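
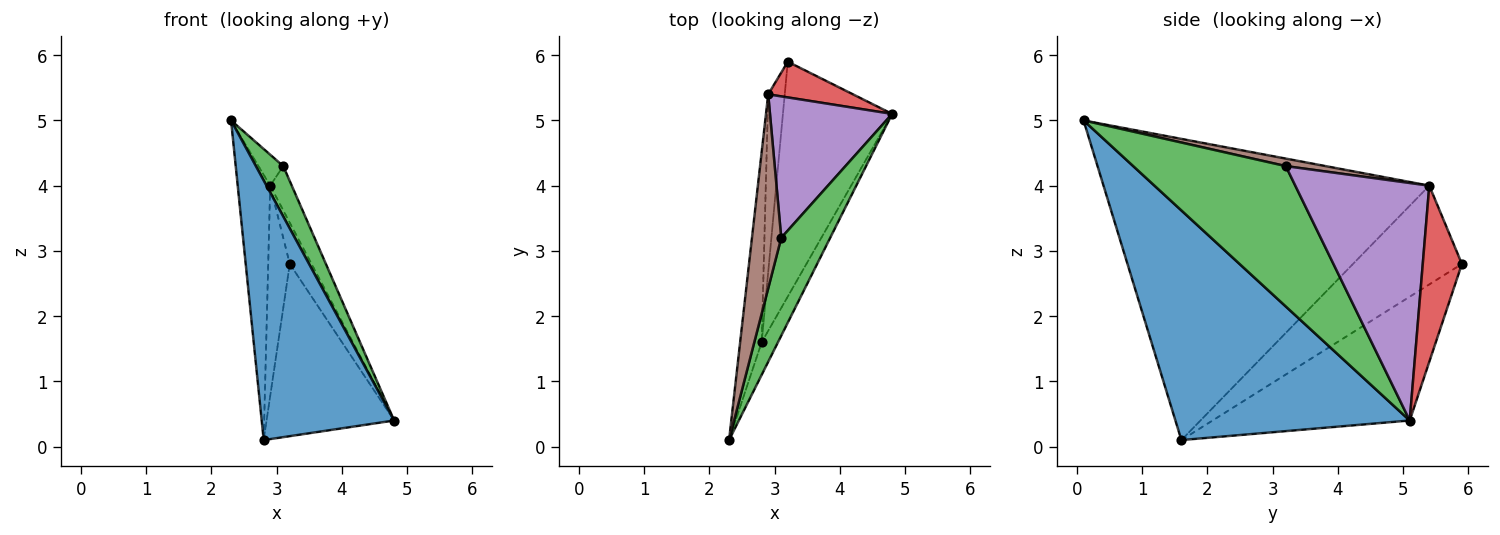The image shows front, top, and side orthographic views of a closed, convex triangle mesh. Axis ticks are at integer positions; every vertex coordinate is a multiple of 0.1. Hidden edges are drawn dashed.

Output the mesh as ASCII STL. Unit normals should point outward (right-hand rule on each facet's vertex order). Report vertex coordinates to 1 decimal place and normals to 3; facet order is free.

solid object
 facet normal 0.869 -0.491 -0.062
  outer loop
   vertex 2.8 1.6 0.1
   vertex 4.8 5.1 0.4
   vertex 2.3 0.1 5.0
  endloop
 endfacet
 facet normal -0.675 0.437 -0.595
  outer loop
   vertex 2.8 1.6 0.1
   vertex 3.2 5.9 2.8
   vertex 4.8 5.1 0.4
  endloop
 endfacet
 facet normal 0.931 -0.167 0.324
  outer loop
   vertex 3.1 3.2 4.3
   vertex 2.3 0.1 5.0
   vertex 4.8 5.1 0.4
  endloop
 endfacet
 facet normal 0.806 0.448 0.388
  outer loop
   vertex 2.9 5.4 4.0
   vertex 4.8 5.1 0.4
   vertex 3.2 5.9 2.8
  endloop
 endfacet
 facet normal 0.880 0.142 0.453
  outer loop
   vertex 2.9 5.4 4.0
   vertex 3.1 3.2 4.3
   vertex 4.8 5.1 0.4
  endloop
 endfacet
 facet normal 0.245 0.153 0.957
  outer loop
   vertex 2.9 5.4 4.0
   vertex 2.3 0.1 5.0
   vertex 3.1 3.2 4.3
  endloop
 endfacet
 facet normal -0.993 0.099 -0.071
  outer loop
   vertex 2.9 5.4 4.0
   vertex 2.8 1.6 0.1
   vertex 2.3 0.1 5.0
  endloop
 endfacet
 facet normal -0.968 0.192 -0.162
  outer loop
   vertex 2.9 5.4 4.0
   vertex 3.2 5.9 2.8
   vertex 2.8 1.6 0.1
  endloop
 endfacet
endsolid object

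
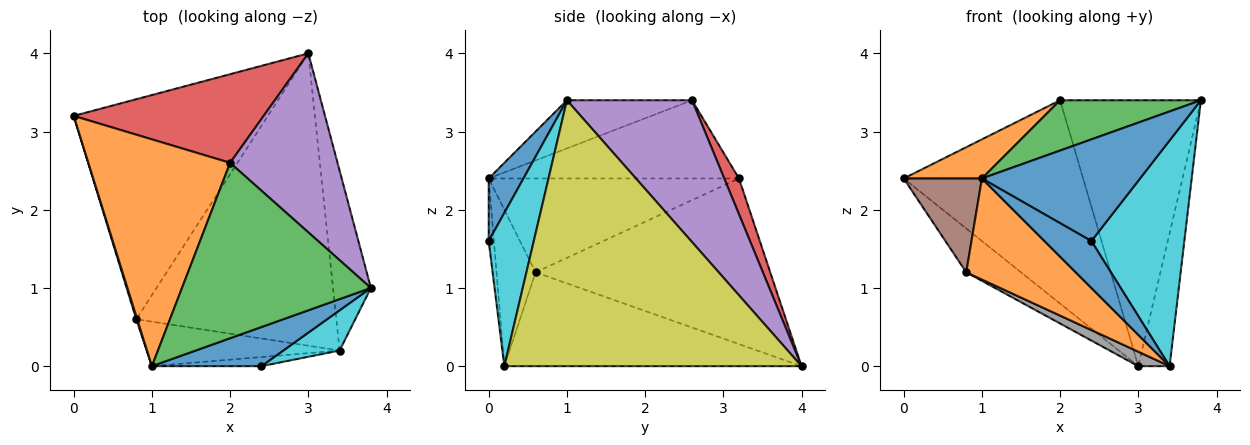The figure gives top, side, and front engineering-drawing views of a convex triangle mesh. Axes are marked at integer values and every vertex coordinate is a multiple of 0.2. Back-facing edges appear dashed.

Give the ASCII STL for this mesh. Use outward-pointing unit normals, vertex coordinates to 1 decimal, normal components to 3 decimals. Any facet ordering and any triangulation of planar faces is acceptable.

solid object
 facet normal 0.201 -0.914 0.352
  outer loop
   vertex 2.4 0.0 1.6
   vertex 3.8 1.0 3.4
   vertex 1.0 0.0 2.4
  endloop
 endfacet
 facet normal -0.478 -0.149 0.866
  outer loop
   vertex 2.0 2.6 3.4
   vertex 0.0 3.2 2.4
   vertex 1.0 0.0 2.4
  endloop
 endfacet
 facet normal -0.238 -0.268 0.934
  outer loop
   vertex 2.0 2.6 3.4
   vertex 1.0 0.0 2.4
   vertex 3.8 1.0 3.4
  endloop
 endfacet
 facet normal 0.075 0.914 0.398
  outer loop
   vertex 2.0 2.6 3.4
   vertex 3.0 4.0 0.0
   vertex 0.0 3.2 2.4
  endloop
 endfacet
 facet normal 0.593 0.668 0.449
  outer loop
   vertex 2.0 2.6 3.4
   vertex 3.8 1.0 3.4
   vertex 3.0 4.0 0.0
  endloop
 endfacet
 facet normal -0.954 -0.298 0.010
  outer loop
   vertex 0.8 0.6 1.2
   vertex 1.0 0.0 2.4
   vertex 0.0 3.2 2.4
  endloop
 endfacet
 facet normal -0.642 0.150 -0.752
  outer loop
   vertex 0.8 0.6 1.2
   vertex 0.0 3.2 2.4
   vertex 3.0 4.0 0.0
  endloop
 endfacet
 facet normal -0.424 -0.045 -0.904
  outer loop
   vertex 3.4 0.2 0.0
   vertex 0.8 0.6 1.2
   vertex 3.0 4.0 0.0
  endloop
 endfacet
 facet normal 0.985 0.104 -0.140
  outer loop
   vertex 3.4 0.2 0.0
   vertex 3.0 4.0 0.0
   vertex 3.8 1.0 3.4
  endloop
 endfacet
 facet normal 0.431 -0.888 0.158
  outer loop
   vertex 3.4 0.2 0.0
   vertex 3.8 1.0 3.4
   vertex 2.4 0.0 1.6
  endloop
 endfacet
 facet normal -0.108 -0.976 -0.190
  outer loop
   vertex 3.4 0.2 0.0
   vertex 2.4 0.0 1.6
   vertex 1.0 0.0 2.4
  endloop
 endfacet
 facet normal -0.311 -0.870 -0.383
  outer loop
   vertex 3.4 0.2 0.0
   vertex 1.0 0.0 2.4
   vertex 0.8 0.6 1.2
  endloop
 endfacet
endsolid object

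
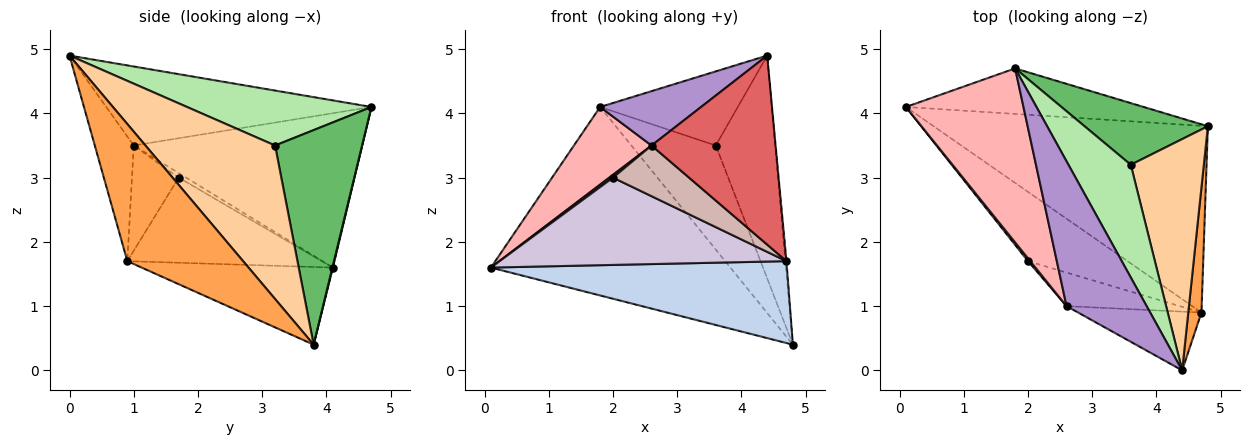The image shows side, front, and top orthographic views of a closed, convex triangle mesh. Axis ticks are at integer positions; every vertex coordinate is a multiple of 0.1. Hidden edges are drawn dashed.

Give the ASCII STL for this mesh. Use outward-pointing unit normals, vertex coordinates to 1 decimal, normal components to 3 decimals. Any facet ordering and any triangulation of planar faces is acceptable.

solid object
 facet normal 0.002 0.972 -0.235
  outer loop
   vertex 1.8 4.7 4.1
   vertex 4.8 3.8 0.4
   vertex 0.1 4.1 1.6
  endloop
 endfacet
 facet normal -0.251 -0.389 -0.886
  outer loop
   vertex 4.7 0.9 1.7
   vertex 0.1 4.1 1.6
   vertex 4.8 3.8 0.4
  endloop
 endfacet
 facet normal 0.995 0.009 0.096
  outer loop
   vertex 4.7 0.9 1.7
   vertex 4.8 3.8 0.4
   vertex 4.4 0.0 4.9
  endloop
 endfacet
 facet normal 0.834 0.382 0.397
  outer loop
   vertex 3.6 3.2 3.5
   vertex 4.4 0.0 4.9
   vertex 4.8 3.8 0.4
  endloop
 endfacet
 facet normal 0.664 0.644 0.381
  outer loop
   vertex 3.6 3.2 3.5
   vertex 4.8 3.8 0.4
   vertex 1.8 4.7 4.1
  endloop
 endfacet
 facet normal 0.593 0.443 0.673
  outer loop
   vertex 3.6 3.2 3.5
   vertex 1.8 4.7 4.1
   vertex 4.4 0.0 4.9
  endloop
 endfacet
 facet normal -0.287 -0.915 -0.284
  outer loop
   vertex 2.6 1.0 3.5
   vertex 4.7 0.9 1.7
   vertex 4.4 0.0 4.9
  endloop
 endfacet
 facet normal -0.768 -0.261 0.585
  outer loop
   vertex 2.6 1.0 3.5
   vertex 1.8 4.7 4.1
   vertex 0.1 4.1 1.6
  endloop
 endfacet
 facet normal -0.678 -0.258 0.688
  outer loop
   vertex 2.6 1.0 3.5
   vertex 4.4 0.0 4.9
   vertex 1.8 4.7 4.1
  endloop
 endfacet
 facet normal -0.469 -0.692 -0.549
  outer loop
   vertex 2.0 1.7 3.0
   vertex 0.1 4.1 1.6
   vertex 4.7 0.9 1.7
  endloop
 endfacet
 facet normal -0.816 -0.408 0.408
  outer loop
   vertex 2.0 1.7 3.0
   vertex 2.6 1.0 3.5
   vertex 0.1 4.1 1.6
  endloop
 endfacet
 facet normal -0.456 -0.742 -0.491
  outer loop
   vertex 2.0 1.7 3.0
   vertex 4.7 0.9 1.7
   vertex 2.6 1.0 3.5
  endloop
 endfacet
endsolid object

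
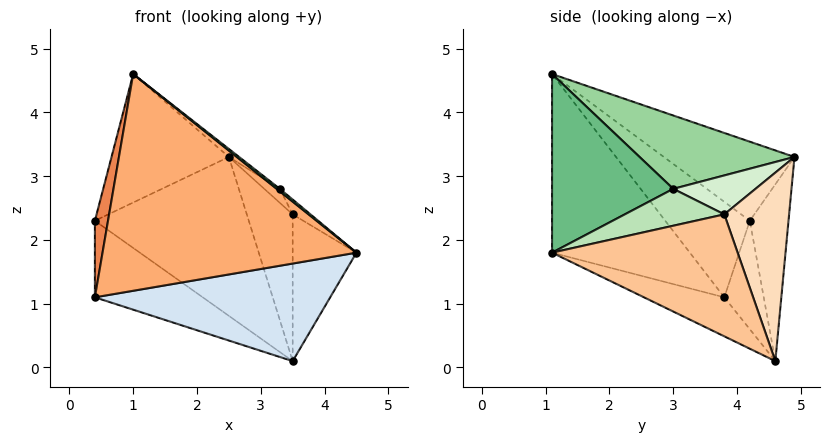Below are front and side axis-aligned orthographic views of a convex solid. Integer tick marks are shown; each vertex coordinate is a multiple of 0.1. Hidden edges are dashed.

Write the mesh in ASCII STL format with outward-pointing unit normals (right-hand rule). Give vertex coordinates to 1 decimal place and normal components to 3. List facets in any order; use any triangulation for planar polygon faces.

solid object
 facet normal -0.240 0.957 -0.165
  outer loop
   vertex 2.5 4.9 3.3
   vertex 3.5 4.6 0.1
   vertex 0.4 4.2 2.3
  endloop
 endfacet
 facet normal -0.502 0.451 0.738
  outer loop
   vertex 1.0 1.1 4.6
   vertex 2.5 4.9 3.3
   vertex 0.4 4.2 2.3
  endloop
 endfacet
 facet normal -0.328 0.896 -0.299
  outer loop
   vertex 0.4 3.8 1.1
   vertex 0.4 4.2 2.3
   vertex 3.5 4.6 0.1
  endloop
 endfacet
 facet normal -0.160 -0.468 -0.869
  outer loop
   vertex 0.4 3.8 1.1
   vertex 3.5 4.6 0.1
   vertex 4.5 1.1 1.8
  endloop
 endfacet
 facet normal -0.987 -0.153 0.051
  outer loop
   vertex 0.4 3.8 1.1
   vertex 1.0 1.1 4.6
   vertex 0.4 4.2 2.3
  endloop
 endfacet
 facet normal -0.410 -0.755 -0.512
  outer loop
   vertex 0.4 3.8 1.1
   vertex 4.5 1.1 1.8
   vertex 1.0 1.1 4.6
  endloop
 endfacet
 facet normal 0.940 0.323 0.112
  outer loop
   vertex 3.5 3.8 2.4
   vertex 4.5 1.1 1.8
   vertex 3.5 4.6 0.1
  endloop
 endfacet
 facet normal 0.800 0.566 0.197
  outer loop
   vertex 3.5 3.8 2.4
   vertex 3.5 4.6 0.1
   vertex 2.5 4.9 3.3
  endloop
 endfacet
 facet normal 0.625 -0.016 0.781
  outer loop
   vertex 3.3 3.0 2.8
   vertex 1.0 1.1 4.6
   vertex 4.5 1.1 1.8
  endloop
 endfacet
 facet normal 0.595 0.040 0.802
  outer loop
   vertex 3.3 3.0 2.8
   vertex 2.5 4.9 3.3
   vertex 1.0 1.1 4.6
  endloop
 endfacet
 facet normal 0.752 0.135 0.646
  outer loop
   vertex 3.3 3.0 2.8
   vertex 4.5 1.1 1.8
   vertex 3.5 3.8 2.4
  endloop
 endfacet
 facet normal 0.743 0.141 0.654
  outer loop
   vertex 3.3 3.0 2.8
   vertex 3.5 3.8 2.4
   vertex 2.5 4.9 3.3
  endloop
 endfacet
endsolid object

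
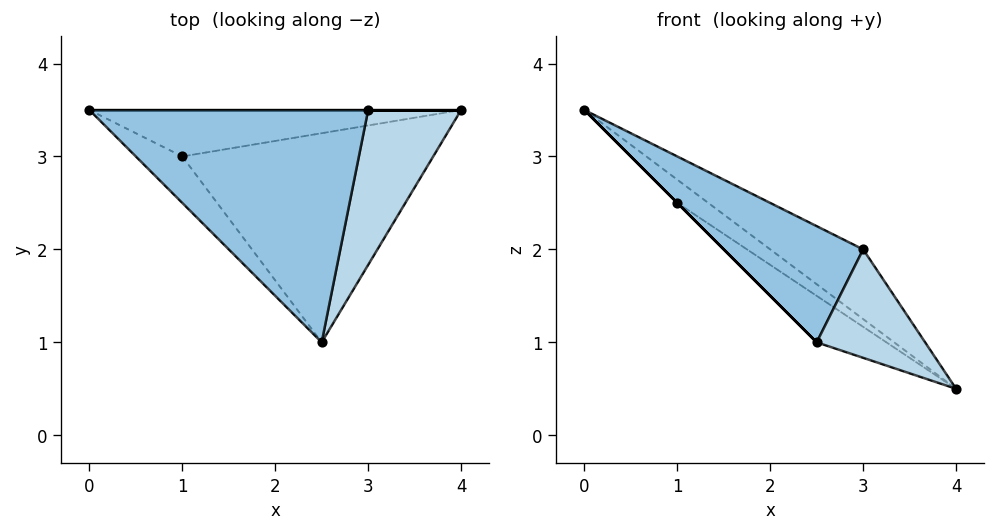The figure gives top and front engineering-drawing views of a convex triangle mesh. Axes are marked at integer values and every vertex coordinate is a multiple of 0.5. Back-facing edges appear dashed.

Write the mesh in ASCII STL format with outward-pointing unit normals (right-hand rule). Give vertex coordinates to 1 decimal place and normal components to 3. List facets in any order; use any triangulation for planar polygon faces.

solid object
 facet normal 0.000 1.000 0.000
  outer loop
   vertex 3.0 3.5 2.0
   vertex 4.0 3.5 0.5
   vertex 0.0 3.5 3.5
  endloop
 endfacet
 facet normal 0.408 -0.408 0.816
  outer loop
   vertex 3.0 3.5 2.0
   vertex 0.0 3.5 3.5
   vertex 2.5 1.0 1.0
  endloop
 endfacet
 facet normal 0.776 -0.362 0.517
  outer loop
   vertex 3.0 3.5 2.0
   vertex 2.5 1.0 1.0
   vertex 4.0 3.5 0.5
  endloop
 endfacet
 facet normal -0.557 0.371 -0.743
  outer loop
   vertex 1.0 3.0 2.5
   vertex 0.0 3.5 3.5
   vertex 4.0 3.5 0.5
  endloop
 endfacet
 facet normal -0.707 0.000 -0.707
  outer loop
   vertex 1.0 3.0 2.5
   vertex 2.5 1.0 1.0
   vertex 0.0 3.5 3.5
  endloop
 endfacet
 facet normal -0.566 0.179 -0.805
  outer loop
   vertex 1.0 3.0 2.5
   vertex 4.0 3.5 0.5
   vertex 2.5 1.0 1.0
  endloop
 endfacet
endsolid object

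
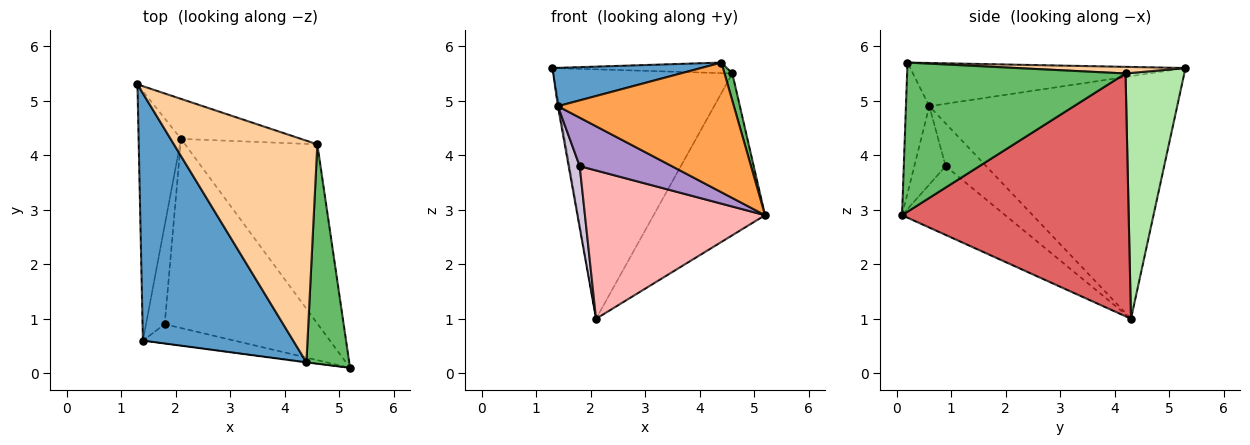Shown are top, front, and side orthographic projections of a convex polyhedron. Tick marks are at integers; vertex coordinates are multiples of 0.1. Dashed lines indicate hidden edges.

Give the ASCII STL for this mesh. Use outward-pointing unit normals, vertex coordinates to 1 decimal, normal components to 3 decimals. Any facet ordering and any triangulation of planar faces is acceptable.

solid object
 facet normal -0.273 -0.147 0.951
  outer loop
   vertex 1.4 0.6 4.9
   vertex 4.4 0.2 5.7
   vertex 1.3 5.3 5.6
  endloop
 endfacet
 facet normal -0.985 0.005 -0.172
  outer loop
   vertex 1.4 0.6 4.9
   vertex 1.3 5.3 5.6
   vertex 2.1 4.3 1.0
  endloop
 endfacet
 facet normal -0.132 -0.991 -0.002
  outer loop
   vertex 1.4 0.6 4.9
   vertex 5.2 0.1 2.9
   vertex 4.4 0.2 5.7
  endloop
 endfacet
 facet normal 0.046 0.048 0.998
  outer loop
   vertex 4.6 4.2 5.5
   vertex 1.3 5.3 5.6
   vertex 4.4 0.2 5.7
  endloop
 endfacet
 facet normal 0.961 -0.034 0.276
  outer loop
   vertex 4.6 4.2 5.5
   vertex 4.4 0.2 5.7
   vertex 5.2 0.1 2.9
  endloop
 endfacet
 facet normal 0.309 0.939 -0.151
  outer loop
   vertex 4.6 4.2 5.5
   vertex 2.1 4.3 1.0
   vertex 1.3 5.3 5.6
  endloop
 endfacet
 facet normal 0.806 0.396 -0.439
  outer loop
   vertex 4.6 4.2 5.5
   vertex 5.2 0.1 2.9
   vertex 2.1 4.3 1.0
  endloop
 endfacet
 facet normal -0.333 -0.582 -0.742
  outer loop
   vertex 1.8 0.9 3.8
   vertex 2.1 4.3 1.0
   vertex 5.2 0.1 2.9
  endloop
 endfacet
 facet normal -0.302 -0.886 -0.351
  outer loop
   vertex 1.8 0.9 3.8
   vertex 5.2 0.1 2.9
   vertex 1.4 0.6 4.9
  endloop
 endfacet
 facet normal -0.889 -0.242 -0.389
  outer loop
   vertex 1.8 0.9 3.8
   vertex 1.4 0.6 4.9
   vertex 2.1 4.3 1.0
  endloop
 endfacet
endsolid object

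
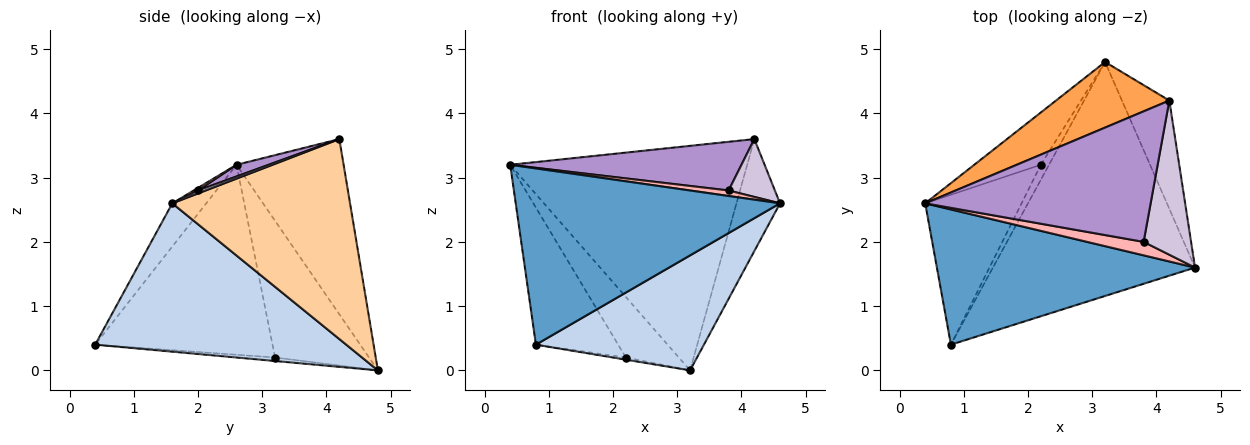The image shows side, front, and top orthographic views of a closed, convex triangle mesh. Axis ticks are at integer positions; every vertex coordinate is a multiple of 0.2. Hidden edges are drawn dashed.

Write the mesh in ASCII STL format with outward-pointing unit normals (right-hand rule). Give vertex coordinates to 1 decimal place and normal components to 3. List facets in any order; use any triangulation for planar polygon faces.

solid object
 facet normal -0.101 -0.789 0.606
  outer loop
   vertex 0.8 0.4 0.4
   vertex 4.6 1.6 2.6
   vertex 0.4 2.6 3.2
  endloop
 endfacet
 facet normal 0.550 -0.368 -0.749
  outer loop
   vertex 0.8 0.4 0.4
   vertex 3.2 4.8 0.0
   vertex 4.6 1.6 2.6
  endloop
 endfacet
 facet normal -0.398 0.881 0.257
  outer loop
   vertex 4.2 4.2 3.6
   vertex 3.2 4.8 0.0
   vertex 0.4 2.6 3.2
  endloop
 endfacet
 facet normal 0.947 0.232 -0.224
  outer loop
   vertex 4.2 4.2 3.6
   vertex 4.6 1.6 2.6
   vertex 3.2 4.8 0.0
  endloop
 endfacet
 facet normal -0.802 0.452 -0.391
  outer loop
   vertex 2.2 3.2 0.2
   vertex 0.4 2.6 3.2
   vertex 3.2 4.8 0.0
  endloop
 endfacet
 facet normal -0.824 0.382 -0.418
  outer loop
   vertex 2.2 3.2 0.2
   vertex 0.8 0.4 0.4
   vertex 0.4 2.6 3.2
  endloop
 endfacet
 facet normal -0.391 0.130 -0.911
  outer loop
   vertex 2.2 3.2 0.2
   vertex 3.2 4.8 0.0
   vertex 0.8 0.4 0.4
  endloop
 endfacet
 facet normal 0.042 -0.378 0.925
  outer loop
   vertex 3.8 2.0 2.8
   vertex 0.4 2.6 3.2
   vertex 4.6 1.6 2.6
  endloop
 endfacet
 facet normal 0.048 -0.349 0.936
  outer loop
   vertex 3.8 2.0 2.8
   vertex 4.2 4.2 3.6
   vertex 0.4 2.6 3.2
  endloop
 endfacet
 facet normal 0.058 -0.351 0.935
  outer loop
   vertex 3.8 2.0 2.8
   vertex 4.6 1.6 2.6
   vertex 4.2 4.2 3.6
  endloop
 endfacet
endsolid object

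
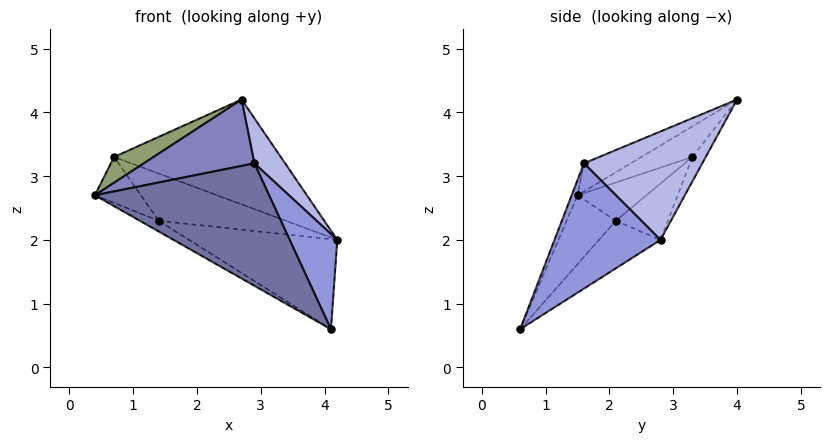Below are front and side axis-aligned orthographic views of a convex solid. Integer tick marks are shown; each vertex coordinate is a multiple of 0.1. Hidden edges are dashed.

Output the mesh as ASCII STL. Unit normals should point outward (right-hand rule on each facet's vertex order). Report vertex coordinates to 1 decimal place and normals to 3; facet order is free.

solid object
 facet normal -0.032 -0.938 0.346
  outer loop
   vertex 2.9 1.6 3.2
   vertex 0.4 1.5 2.7
   vertex 4.1 0.6 0.6
  endloop
 endfacet
 facet normal -0.165 -0.391 0.905
  outer loop
   vertex 2.9 1.6 3.2
   vertex 2.7 4.0 4.2
   vertex 0.4 1.5 2.7
  endloop
 endfacet
 facet normal 0.790 -0.355 0.501
  outer loop
   vertex 2.9 1.6 3.2
   vertex 4.1 0.6 0.6
   vertex 4.2 2.8 2.0
  endloop
 endfacet
 facet normal 0.757 -0.197 0.623
  outer loop
   vertex 2.9 1.6 3.2
   vertex 4.2 2.8 2.0
   vertex 2.7 4.0 4.2
  endloop
 endfacet
 facet normal -0.323 -0.250 0.913
  outer loop
   vertex 0.7 3.3 3.3
   vertex 0.4 1.5 2.7
   vertex 2.7 4.0 4.2
  endloop
 endfacet
 facet normal -0.068 0.855 -0.513
  outer loop
   vertex 0.7 3.3 3.3
   vertex 2.7 4.0 4.2
   vertex 4.2 2.8 2.0
  endloop
 endfacet
 facet normal -0.220 0.531 -0.818
  outer loop
   vertex 1.4 2.1 2.3
   vertex 4.2 2.8 2.0
   vertex 4.1 0.6 0.6
  endloop
 endfacet
 facet normal -0.223 0.544 -0.809
  outer loop
   vertex 1.4 2.1 2.3
   vertex 0.7 3.3 3.3
   vertex 4.2 2.8 2.0
  endloop
 endfacet
 facet normal -0.454 0.174 -0.874
  outer loop
   vertex 1.4 2.1 2.3
   vertex 4.1 0.6 0.6
   vertex 0.4 1.5 2.7
  endloop
 endfacet
 facet normal -0.520 0.347 -0.780
  outer loop
   vertex 1.4 2.1 2.3
   vertex 0.4 1.5 2.7
   vertex 0.7 3.3 3.3
  endloop
 endfacet
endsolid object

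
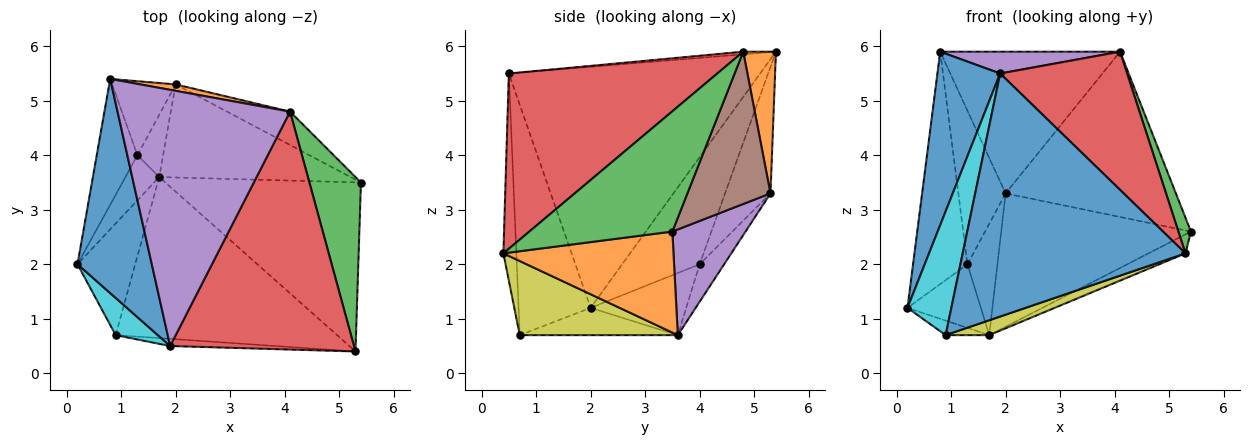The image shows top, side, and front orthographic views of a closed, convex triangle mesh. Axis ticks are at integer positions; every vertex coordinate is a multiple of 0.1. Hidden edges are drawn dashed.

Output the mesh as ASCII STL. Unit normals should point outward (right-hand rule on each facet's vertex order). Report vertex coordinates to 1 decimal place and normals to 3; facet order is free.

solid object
 facet normal -0.930 -0.232 0.287
  outer loop
   vertex 1.9 0.5 5.5
   vertex 0.8 5.4 5.9
   vertex 0.2 2.0 1.2
  endloop
 endfacet
 facet normal 0.457 0.099 -0.884
  outer loop
   vertex 1.7 3.6 0.7
   vertex 5.4 3.5 2.6
   vertex 5.3 0.4 2.2
  endloop
 endfacet
 facet normal 0.916 -0.080 0.393
  outer loop
   vertex 4.1 4.8 5.9
   vertex 5.3 0.4 2.2
   vertex 5.4 3.5 2.6
  endloop
 endfacet
 facet normal 0.636 -0.388 0.667
  outer loop
   vertex 4.1 4.8 5.9
   vertex 1.9 0.5 5.5
   vertex 5.3 0.4 2.2
  endloop
 endfacet
 facet normal -0.015 -0.085 0.996
  outer loop
   vertex 4.1 4.8 5.9
   vertex 0.8 5.4 5.9
   vertex 1.9 0.5 5.5
  endloop
 endfacet
 facet normal -0.781 0.549 -0.297
  outer loop
   vertex 1.3 4.0 2.0
   vertex 0.2 2.0 1.2
   vertex 0.8 5.4 5.9
  endloop
 endfacet
 facet normal -0.728 0.559 -0.396
  outer loop
   vertex 1.3 4.0 2.0
   vertex 1.7 3.6 0.7
   vertex 0.2 2.0 1.2
  endloop
 endfacet
 facet normal -0.424 0.117 -0.898
  outer loop
   vertex 0.9 0.7 0.7
   vertex 0.2 2.0 1.2
   vertex 1.7 3.6 0.7
  endloop
 endfacet
 facet normal 0.316 -0.087 -0.945
  outer loop
   vertex 0.9 0.7 0.7
   vertex 1.7 3.6 0.7
   vertex 5.3 0.4 2.2
  endloop
 endfacet
 facet normal -0.844 -0.514 0.154
  outer loop
   vertex 0.9 0.7 0.7
   vertex 1.9 0.5 5.5
   vertex 0.2 2.0 1.2
  endloop
 endfacet
 facet normal -0.058 -0.998 -0.029
  outer loop
   vertex 0.9 0.7 0.7
   vertex 5.3 0.4 2.2
   vertex 1.9 0.5 5.5
  endloop
 endfacet
 facet normal 0.179 0.983 0.045
  outer loop
   vertex 2.0 5.3 3.3
   vertex 0.8 5.4 5.9
   vertex 4.1 4.8 5.9
  endloop
 endfacet
 facet normal -0.655 0.681 -0.328
  outer loop
   vertex 2.0 5.3 3.3
   vertex 1.3 4.0 2.0
   vertex 0.8 5.4 5.9
  endloop
 endfacet
 facet normal -0.581 0.710 -0.397
  outer loop
   vertex 2.0 5.3 3.3
   vertex 1.7 3.6 0.7
   vertex 1.3 4.0 2.0
  endloop
 endfacet
 facet normal 0.301 0.782 -0.546
  outer loop
   vertex 2.0 5.3 3.3
   vertex 5.4 3.5 2.6
   vertex 1.7 3.6 0.7
  endloop
 endfacet
 facet normal 0.431 0.884 -0.178
  outer loop
   vertex 2.0 5.3 3.3
   vertex 4.1 4.8 5.9
   vertex 5.4 3.5 2.6
  endloop
 endfacet
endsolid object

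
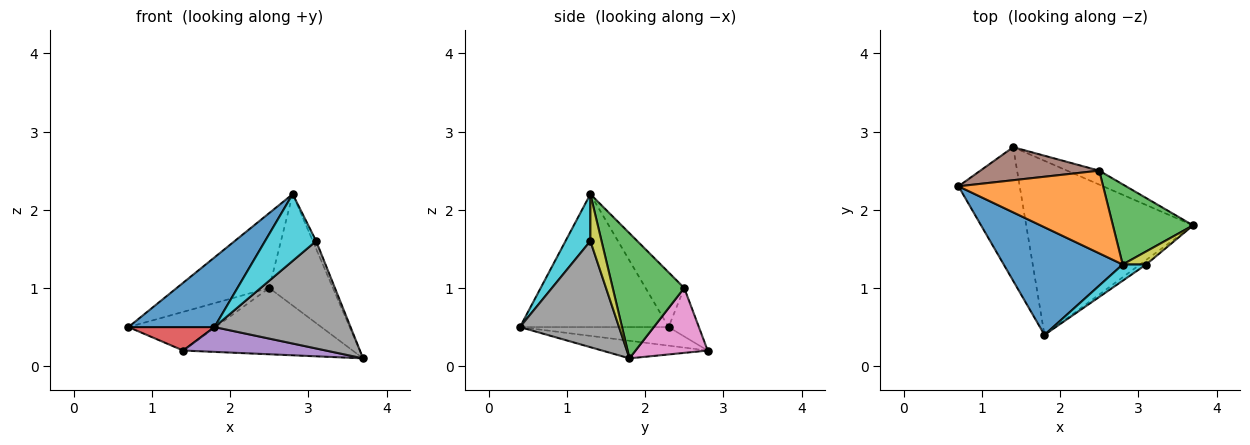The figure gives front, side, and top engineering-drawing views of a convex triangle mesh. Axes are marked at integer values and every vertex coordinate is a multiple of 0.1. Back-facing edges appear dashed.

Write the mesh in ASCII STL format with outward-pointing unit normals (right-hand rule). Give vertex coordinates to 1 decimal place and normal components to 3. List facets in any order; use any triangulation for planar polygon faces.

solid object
 facet normal -0.684 -0.396 0.612
  outer loop
   vertex 2.8 1.3 2.2
   vertex 0.7 2.3 0.5
   vertex 1.8 0.4 0.5
  endloop
 endfacet
 facet normal -0.270 0.646 0.714
  outer loop
   vertex 2.5 2.5 1.0
   vertex 0.7 2.3 0.5
   vertex 2.8 1.3 2.2
  endloop
 endfacet
 facet normal 0.674 0.600 0.432
  outer loop
   vertex 2.5 2.5 1.0
   vertex 2.8 1.3 2.2
   vertex 3.7 1.8 0.1
  endloop
 endfacet
 facet normal -0.286 -0.166 -0.944
  outer loop
   vertex 1.4 2.8 0.2
   vertex 1.8 0.4 0.5
   vertex 0.7 2.3 0.5
  endloop
 endfacet
 facet normal -0.104 -0.140 -0.985
  outer loop
   vertex 1.4 2.8 0.2
   vertex 3.7 1.8 0.1
   vertex 1.8 0.4 0.5
  endloop
 endfacet
 facet normal -0.256 0.735 0.628
  outer loop
   vertex 1.4 2.8 0.2
   vertex 0.7 2.3 0.5
   vertex 2.5 2.5 1.0
  endloop
 endfacet
 facet normal 0.385 0.903 -0.190
  outer loop
   vertex 1.4 2.8 0.2
   vertex 2.5 2.5 1.0
   vertex 3.7 1.8 0.1
  endloop
 endfacet
 facet normal 0.588 -0.808 -0.034
  outer loop
   vertex 3.1 1.3 1.6
   vertex 1.8 0.4 0.5
   vertex 3.7 1.8 0.1
  endloop
 endfacet
 facet normal 0.864 0.259 0.432
  outer loop
   vertex 3.1 1.3 1.6
   vertex 3.7 1.8 0.1
   vertex 2.8 1.3 2.2
  endloop
 endfacet
 facet normal 0.427 -0.878 0.214
  outer loop
   vertex 3.1 1.3 1.6
   vertex 2.8 1.3 2.2
   vertex 1.8 0.4 0.5
  endloop
 endfacet
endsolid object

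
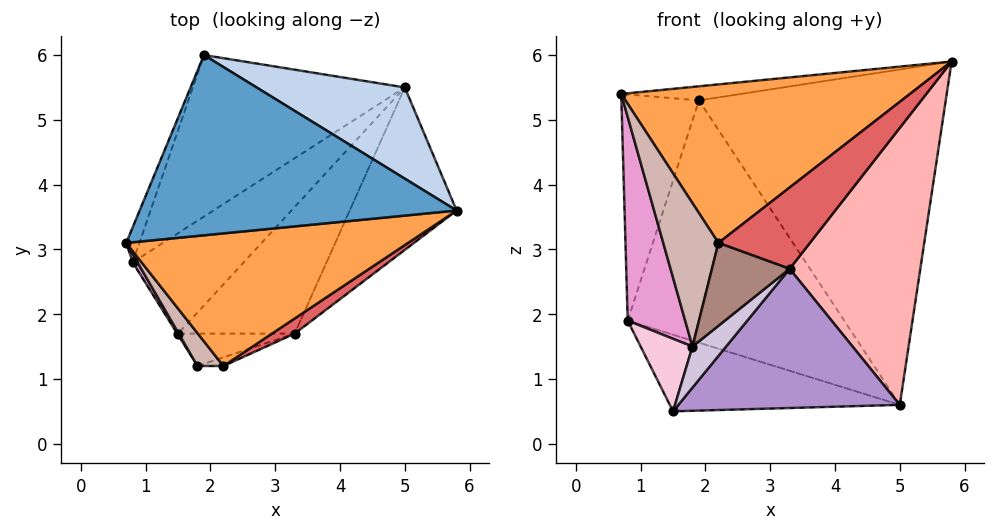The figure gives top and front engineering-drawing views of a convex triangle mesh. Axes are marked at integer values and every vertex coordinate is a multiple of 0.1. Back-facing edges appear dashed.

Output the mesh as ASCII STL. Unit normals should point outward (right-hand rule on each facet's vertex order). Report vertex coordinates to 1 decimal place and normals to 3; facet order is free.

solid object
 facet normal -0.105 0.078 0.991
  outer loop
   vertex 1.9 6.0 5.3
   vertex 0.7 3.1 5.4
   vertex 5.8 3.6 5.9
  endloop
 endfacet
 facet normal 0.484 0.844 0.230
  outer loop
   vertex 5.0 5.5 0.6
   vertex 1.9 6.0 5.3
   vertex 5.8 3.6 5.9
  endloop
 endfacet
 facet normal 0.012 -0.767 0.642
  outer loop
   vertex 2.2 1.2 3.1
   vertex 5.8 3.6 5.9
   vertex 0.7 3.1 5.4
  endloop
 endfacet
 facet normal -0.923 0.380 -0.059
  outer loop
   vertex 0.8 2.8 1.9
   vertex 0.7 3.1 5.4
   vertex 1.9 6.0 5.3
  endloop
 endfacet
 facet normal -0.577 0.680 -0.453
  outer loop
   vertex 0.8 2.8 1.9
   vertex 1.9 6.0 5.3
   vertex 5.0 5.5 0.6
  endloop
 endfacet
 facet normal -0.537 0.512 -0.671
  outer loop
   vertex 0.8 2.8 1.9
   vertex 5.0 5.5 0.6
   vertex 1.5 1.7 0.5
  endloop
 endfacet
 facet normal 0.457 -0.875 0.163
  outer loop
   vertex 3.3 1.7 2.7
   vertex 5.8 3.6 5.9
   vertex 2.2 1.2 3.1
  endloop
 endfacet
 facet normal 0.793 -0.525 -0.308
  outer loop
   vertex 3.3 1.7 2.7
   vertex 5.0 5.5 0.6
   vertex 5.8 3.6 5.9
  endloop
 endfacet
 facet normal 0.635 -0.571 -0.520
  outer loop
   vertex 3.3 1.7 2.7
   vertex 1.5 1.7 0.5
   vertex 5.0 5.5 0.6
  endloop
 endfacet
 facet normal 0.604 -0.626 -0.494
  outer loop
   vertex 1.8 1.2 1.5
   vertex 1.5 1.7 0.5
   vertex 3.3 1.7 2.7
  endloop
 endfacet
 facet normal 0.383 -0.919 -0.096
  outer loop
   vertex 1.8 1.2 1.5
   vertex 3.3 1.7 2.7
   vertex 2.2 1.2 3.1
  endloop
 endfacet
 facet normal -0.666 -0.727 0.166
  outer loop
   vertex 1.8 1.2 1.5
   vertex 2.2 1.2 3.1
   vertex 0.7 3.1 5.4
  endloop
 endfacet
 facet normal -0.845 -0.534 0.022
  outer loop
   vertex 1.8 1.2 1.5
   vertex 0.7 3.1 5.4
   vertex 0.8 2.8 1.9
  endloop
 endfacet
 facet normal -0.849 -0.528 -0.009
  outer loop
   vertex 1.8 1.2 1.5
   vertex 0.8 2.8 1.9
   vertex 1.5 1.7 0.5
  endloop
 endfacet
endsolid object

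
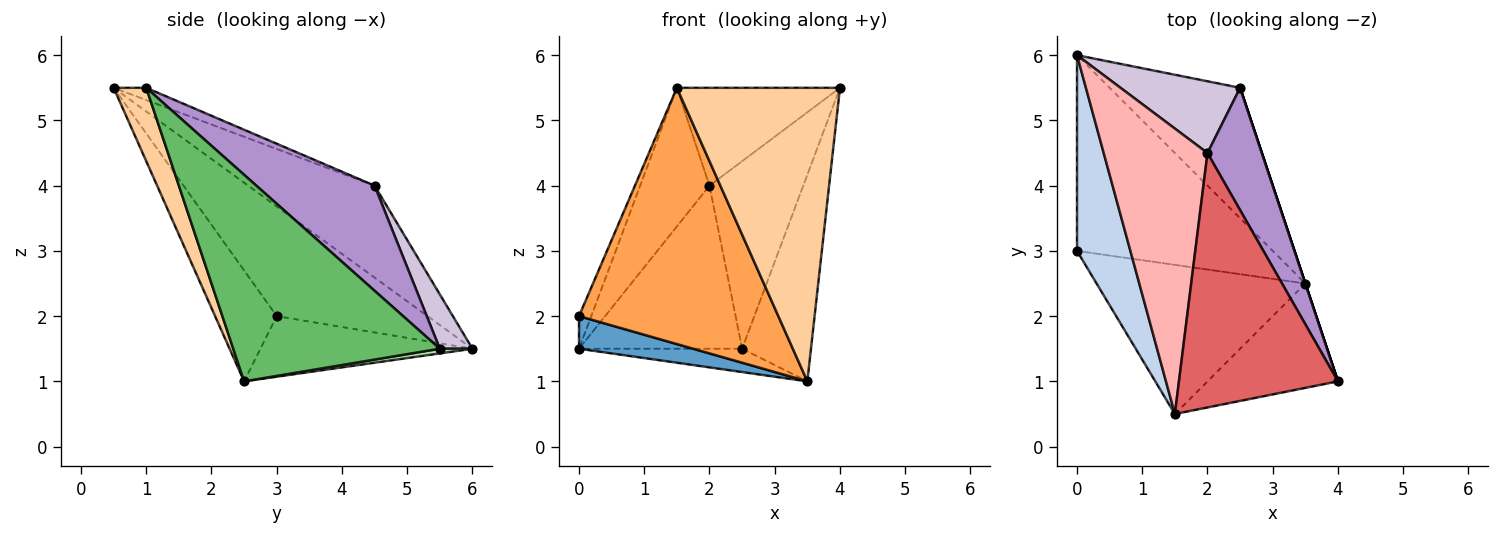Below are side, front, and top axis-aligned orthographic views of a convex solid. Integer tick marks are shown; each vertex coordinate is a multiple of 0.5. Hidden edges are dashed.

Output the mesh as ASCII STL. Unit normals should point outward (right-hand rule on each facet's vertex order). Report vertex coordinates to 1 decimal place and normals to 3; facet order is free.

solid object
 facet normal -0.292 -0.157 -0.943
  outer loop
   vertex 3.5 2.5 1.0
   vertex 0.0 3.0 2.0
   vertex 0.0 6.0 1.5
  endloop
 endfacet
 facet normal -0.897 0.073 0.436
  outer loop
   vertex 1.5 0.5 5.5
   vertex 0.0 6.0 1.5
   vertex 0.0 3.0 2.0
  endloop
 endfacet
 facet normal -0.258 -0.835 -0.486
  outer loop
   vertex 1.5 0.5 5.5
   vertex 0.0 3.0 2.0
   vertex 3.5 2.5 1.0
  endloop
 endfacet
 facet normal 0.185 -0.926 -0.329
  outer loop
   vertex 1.5 0.5 5.5
   vertex 3.5 2.5 1.0
   vertex 4.0 1.0 5.5
  endloop
 endfacet
 facet normal 0.949 0.316 0.000
  outer loop
   vertex 2.5 5.5 1.5
   vertex 4.0 1.0 5.5
   vertex 3.5 2.5 1.0
  endloop
 endfacet
 facet normal 0.035 0.176 -0.984
  outer loop
   vertex 2.5 5.5 1.5
   vertex 3.5 2.5 1.0
   vertex 0.0 6.0 1.5
  endloop
 endfacet
 facet normal -0.072 0.358 0.931
  outer loop
   vertex 2.0 4.5 4.0
   vertex 1.5 0.5 5.5
   vertex 4.0 1.0 5.5
  endloop
 endfacet
 facet normal -0.623 0.342 0.704
  outer loop
   vertex 2.0 4.5 4.0
   vertex 0.0 6.0 1.5
   vertex 1.5 0.5 5.5
  endloop
 endfacet
 facet normal 0.726 0.576 0.376
  outer loop
   vertex 2.0 4.5 4.0
   vertex 4.0 1.0 5.5
   vertex 2.5 5.5 1.5
  endloop
 endfacet
 facet normal 0.180 0.900 0.396
  outer loop
   vertex 2.0 4.5 4.0
   vertex 2.5 5.5 1.5
   vertex 0.0 6.0 1.5
  endloop
 endfacet
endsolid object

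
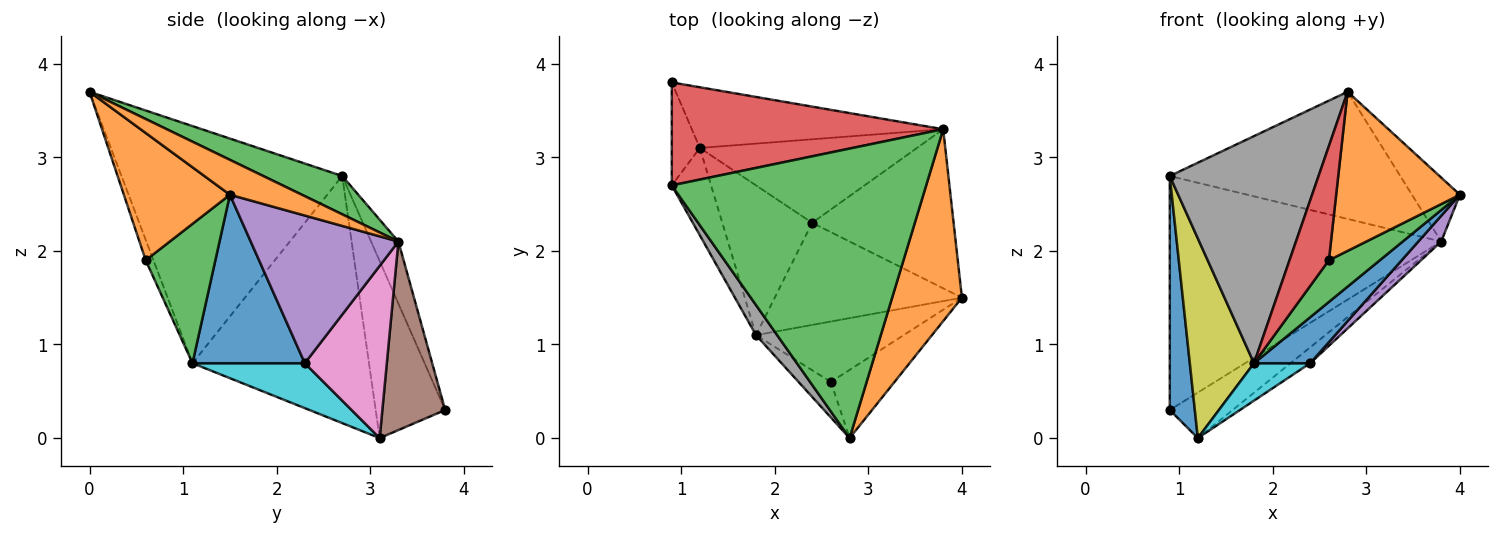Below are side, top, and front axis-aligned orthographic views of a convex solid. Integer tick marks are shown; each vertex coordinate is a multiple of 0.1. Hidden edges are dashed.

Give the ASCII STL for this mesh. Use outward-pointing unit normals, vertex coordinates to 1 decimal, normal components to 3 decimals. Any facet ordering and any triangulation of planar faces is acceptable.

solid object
 facet normal -0.930 -0.335 -0.148
  outer loop
   vertex 0.9 2.7 2.8
   vertex 0.9 3.8 0.3
   vertex 1.2 3.1 0.0
  endloop
 endfacet
 facet normal 0.429 0.286 0.857
  outer loop
   vertex 3.8 3.3 2.1
   vertex 2.8 0.0 3.7
   vertex 4.0 1.5 2.6
  endloop
 endfacet
 facet normal 0.137 0.398 0.907
  outer loop
   vertex 3.8 3.3 2.1
   vertex 0.9 2.7 2.8
   vertex 2.8 0.0 3.7
  endloop
 endfacet
 facet normal -0.092 0.911 0.401
  outer loop
   vertex 3.8 3.3 2.1
   vertex 0.9 3.8 0.3
   vertex 0.9 2.7 2.8
  endloop
 endfacet
 facet normal 0.718 -0.111 -0.687
  outer loop
   vertex 3.8 3.3 2.1
   vertex 4.0 1.5 2.6
   vertex 2.4 2.3 0.8
  endloop
 endfacet
 facet normal 0.514 0.514 -0.686
  outer loop
   vertex 3.8 3.3 2.1
   vertex 1.2 3.1 0.0
   vertex 0.9 3.8 0.3
  endloop
 endfacet
 facet normal 0.615 0.147 -0.775
  outer loop
   vertex 3.8 3.3 2.1
   vertex 2.4 2.3 0.8
   vertex 1.2 3.1 0.0
  endloop
 endfacet
 facet normal -0.827 -0.557 0.074
  outer loop
   vertex 1.8 1.1 0.8
   vertex 2.8 0.0 3.7
   vertex 0.9 2.7 2.8
  endloop
 endfacet
 facet normal -0.929 -0.338 -0.148
  outer loop
   vertex 1.8 1.1 0.8
   vertex 0.9 2.7 2.8
   vertex 1.2 3.1 0.0
  endloop
 endfacet
 facet normal 0.436 -0.218 -0.873
  outer loop
   vertex 1.8 1.1 0.8
   vertex 1.2 3.1 0.0
   vertex 2.4 2.3 0.8
  endloop
 endfacet
 facet normal 0.634 -0.317 -0.705
  outer loop
   vertex 1.8 1.1 0.8
   vertex 2.4 2.3 0.8
   vertex 4.0 1.5 2.6
  endloop
 endfacet
 facet normal 0.619 -0.722 -0.309
  outer loop
   vertex 2.6 0.6 1.9
   vertex 4.0 1.5 2.6
   vertex 2.8 0.0 3.7
  endloop
 endfacet
 facet normal 0.613 -0.449 -0.650
  outer loop
   vertex 2.6 0.6 1.9
   vertex 1.8 1.1 0.8
   vertex 4.0 1.5 2.6
  endloop
 endfacet
 facet normal -0.185 -0.938 -0.292
  outer loop
   vertex 2.6 0.6 1.9
   vertex 2.8 0.0 3.7
   vertex 1.8 1.1 0.8
  endloop
 endfacet
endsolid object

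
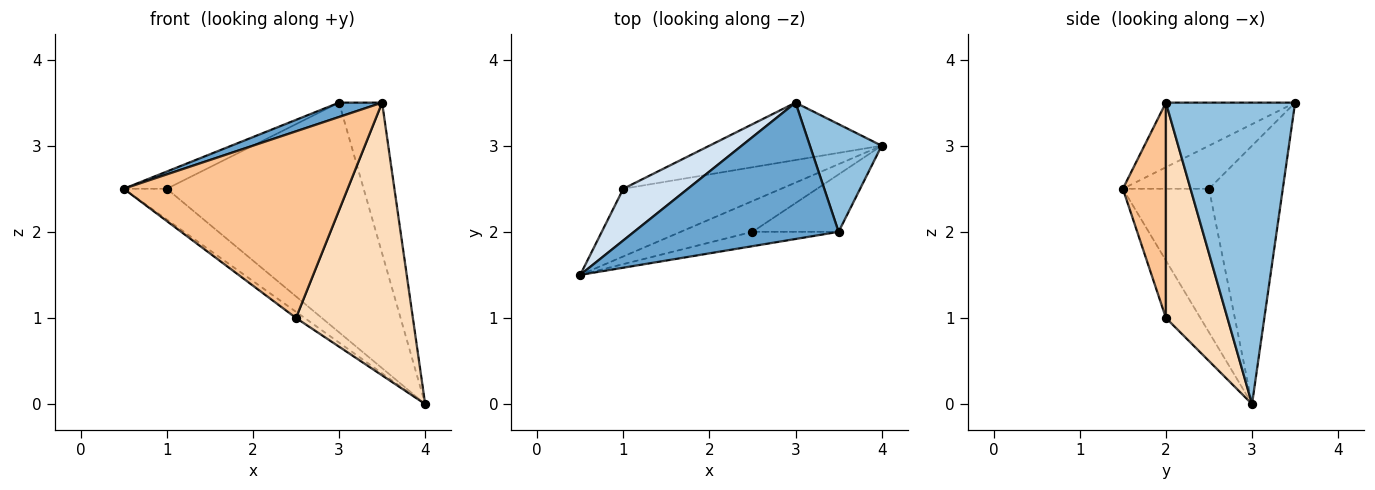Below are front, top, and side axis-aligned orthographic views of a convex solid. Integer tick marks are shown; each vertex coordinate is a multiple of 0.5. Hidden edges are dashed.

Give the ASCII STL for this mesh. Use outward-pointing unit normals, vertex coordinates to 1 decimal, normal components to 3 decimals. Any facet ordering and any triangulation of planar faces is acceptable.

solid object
 facet normal -0.300 -0.100 0.949
  outer loop
   vertex 3.5 2.0 3.5
   vertex 3.0 3.5 3.5
   vertex 0.5 1.5 2.5
  endloop
 endfacet
 facet normal 0.925 0.308 0.220
  outer loop
   vertex 3.5 2.0 3.5
   vertex 4.0 3.0 0.0
   vertex 3.0 3.5 3.5
  endloop
 endfacet
 facet normal -0.638 0.319 -0.701
  outer loop
   vertex 1.0 2.5 2.5
   vertex 4.0 3.0 0.0
   vertex 0.5 1.5 2.5
  endloop
 endfacet
 facet normal -0.535 0.267 0.802
  outer loop
   vertex 1.0 2.5 2.5
   vertex 0.5 1.5 2.5
   vertex 3.0 3.5 3.5
  endloop
 endfacet
 facet normal -0.342 0.912 -0.228
  outer loop
   vertex 1.0 2.5 2.5
   vertex 3.0 3.5 3.5
   vertex 4.0 3.0 0.0
  endloop
 endfacet
 facet normal -0.617 0.154 -0.772
  outer loop
   vertex 2.5 2.0 1.0
   vertex 0.5 1.5 2.5
   vertex 4.0 3.0 0.0
  endloop
 endfacet
 facet normal 0.188 -0.979 -0.075
  outer loop
   vertex 2.5 2.0 1.0
   vertex 3.5 2.0 3.5
   vertex 0.5 1.5 2.5
  endloop
 endfacet
 facet normal 0.458 -0.870 -0.183
  outer loop
   vertex 2.5 2.0 1.0
   vertex 4.0 3.0 0.0
   vertex 3.5 2.0 3.5
  endloop
 endfacet
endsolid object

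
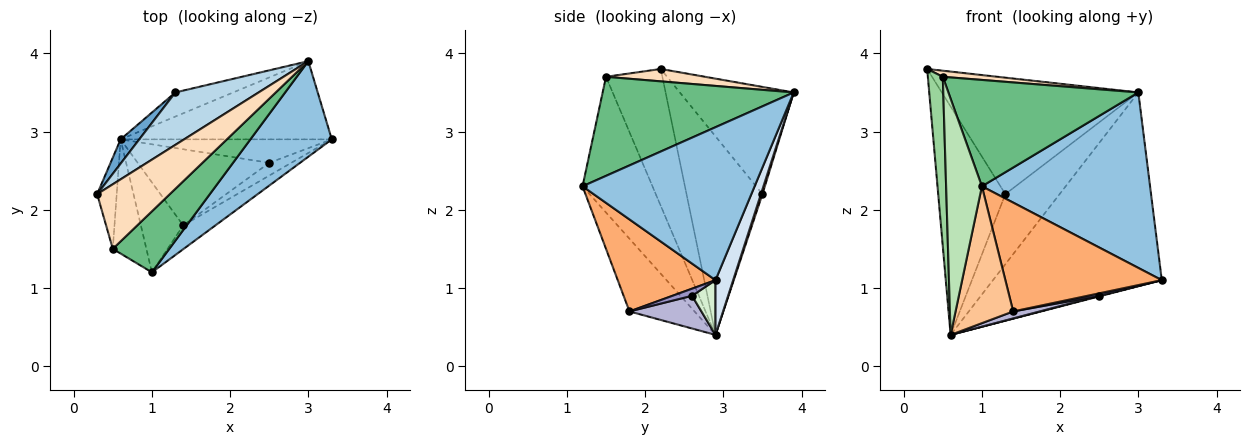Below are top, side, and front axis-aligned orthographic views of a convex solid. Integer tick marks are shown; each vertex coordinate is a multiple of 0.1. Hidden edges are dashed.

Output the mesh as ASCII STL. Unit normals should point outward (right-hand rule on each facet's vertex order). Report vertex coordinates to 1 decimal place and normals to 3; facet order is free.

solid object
 facet normal -0.747 0.661 0.070
  outer loop
   vertex 1.3 3.5 2.2
   vertex 0.6 2.9 0.4
   vertex 0.3 2.2 3.8
  endloop
 endfacet
 facet normal 0.668 -0.653 0.356
  outer loop
   vertex 3.0 3.9 3.5
   vertex 1.0 1.2 2.3
   vertex 3.3 2.9 1.1
  endloop
 endfacet
 facet normal -0.467 0.806 0.363
  outer loop
   vertex 3.0 3.9 3.5
   vertex 1.3 3.5 2.2
   vertex 0.3 2.2 3.8
  endloop
 endfacet
 facet normal 0.097 0.923 -0.373
  outer loop
   vertex 3.0 3.9 3.5
   vertex 3.3 2.9 1.1
   vertex 0.6 2.9 0.4
  endloop
 endfacet
 facet normal 0.026 0.945 -0.325
  outer loop
   vertex 3.0 3.9 3.5
   vertex 0.6 2.9 0.4
   vertex 1.3 3.5 2.2
  endloop
 endfacet
 facet normal 0.521 -0.834 -0.182
  outer loop
   vertex 1.4 1.8 0.7
   vertex 3.3 2.9 1.1
   vertex 1.0 1.2 2.3
  endloop
 endfacet
 facet normal -0.686 -0.608 -0.400
  outer loop
   vertex 1.4 1.8 0.7
   vertex 1.0 1.2 2.3
   vertex 0.6 2.9 0.4
  endloop
 endfacet
 facet normal 0.167 -0.092 0.982
  outer loop
   vertex 0.5 1.5 3.7
   vertex 3.0 3.9 3.5
   vertex 0.3 2.2 3.8
  endloop
 endfacet
 facet normal 0.657 -0.654 0.375
  outer loop
   vertex 0.5 1.5 3.7
   vertex 1.0 1.2 2.3
   vertex 3.0 3.9 3.5
  endloop
 endfacet
 facet normal -0.957 -0.254 -0.137
  outer loop
   vertex 0.5 1.5 3.7
   vertex 0.3 2.2 3.8
   vertex 0.6 2.9 0.4
  endloop
 endfacet
 facet normal -0.869 -0.445 -0.215
  outer loop
   vertex 0.5 1.5 3.7
   vertex 0.6 2.9 0.4
   vertex 1.0 1.2 2.3
  endloop
 endfacet
 facet normal 0.251 -0.024 -0.968
  outer loop
   vertex 2.5 2.6 0.9
   vertex 0.6 2.9 0.4
   vertex 3.3 2.9 1.1
  endloop
 endfacet
 facet normal 0.302 -0.181 -0.936
  outer loop
   vertex 2.5 2.6 0.9
   vertex 3.3 2.9 1.1
   vertex 1.4 1.8 0.7
  endloop
 endfacet
 facet normal 0.240 -0.089 -0.967
  outer loop
   vertex 2.5 2.6 0.9
   vertex 1.4 1.8 0.7
   vertex 0.6 2.9 0.4
  endloop
 endfacet
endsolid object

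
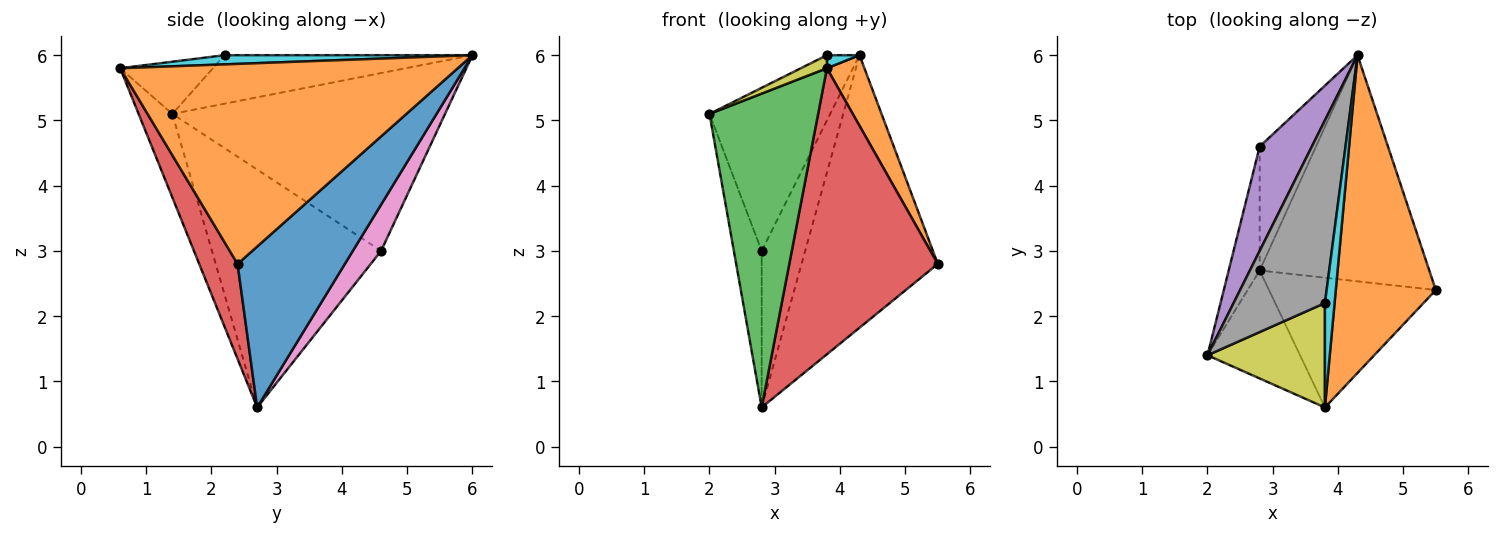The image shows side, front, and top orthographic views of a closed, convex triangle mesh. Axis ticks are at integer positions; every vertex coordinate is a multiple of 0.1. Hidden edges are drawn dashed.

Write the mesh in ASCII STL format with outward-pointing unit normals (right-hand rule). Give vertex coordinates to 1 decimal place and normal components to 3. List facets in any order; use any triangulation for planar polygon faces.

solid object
 facet normal 0.518 0.658 -0.546
  outer loop
   vertex 2.8 2.7 0.6
   vertex 4.3 6.0 6.0
   vertex 5.5 2.4 2.8
  endloop
 endfacet
 facet normal 0.890 -0.099 0.445
  outer loop
   vertex 3.8 0.6 5.8
   vertex 5.5 2.4 2.8
   vertex 4.3 6.0 6.0
  endloop
 endfacet
 facet normal -0.282 -0.907 -0.312
  outer loop
   vertex 3.8 0.6 5.8
   vertex 2.0 1.4 5.1
   vertex 2.8 2.7 0.6
  endloop
 endfacet
 facet normal 0.229 -0.886 -0.402
  outer loop
   vertex 3.8 0.6 5.8
   vertex 2.8 2.7 0.6
   vertex 5.5 2.4 2.8
  endloop
 endfacet
 facet normal -0.883 0.391 0.259
  outer loop
   vertex 2.8 4.6 3.0
   vertex 2.0 1.4 5.1
   vertex 4.3 6.0 6.0
  endloop
 endfacet
 facet normal -0.979 0.161 -0.127
  outer loop
   vertex 2.8 4.6 3.0
   vertex 2.8 2.7 0.6
   vertex 2.0 1.4 5.1
  endloop
 endfacet
 facet normal 0.454 0.699 -0.553
  outer loop
   vertex 2.8 4.6 3.0
   vertex 4.3 6.0 6.0
   vertex 2.8 2.7 0.6
  endloop
 endfacet
 facet normal -0.468 0.062 0.882
  outer loop
   vertex 3.8 2.2 6.0
   vertex 4.3 6.0 6.0
   vertex 2.0 1.4 5.1
  endloop
 endfacet
 facet normal -0.404 -0.113 0.908
  outer loop
   vertex 3.8 2.2 6.0
   vertex 2.0 1.4 5.1
   vertex 3.8 0.6 5.8
  endloop
 endfacet
 facet normal 0.686 -0.090 0.722
  outer loop
   vertex 3.8 2.2 6.0
   vertex 3.8 0.6 5.8
   vertex 4.3 6.0 6.0
  endloop
 endfacet
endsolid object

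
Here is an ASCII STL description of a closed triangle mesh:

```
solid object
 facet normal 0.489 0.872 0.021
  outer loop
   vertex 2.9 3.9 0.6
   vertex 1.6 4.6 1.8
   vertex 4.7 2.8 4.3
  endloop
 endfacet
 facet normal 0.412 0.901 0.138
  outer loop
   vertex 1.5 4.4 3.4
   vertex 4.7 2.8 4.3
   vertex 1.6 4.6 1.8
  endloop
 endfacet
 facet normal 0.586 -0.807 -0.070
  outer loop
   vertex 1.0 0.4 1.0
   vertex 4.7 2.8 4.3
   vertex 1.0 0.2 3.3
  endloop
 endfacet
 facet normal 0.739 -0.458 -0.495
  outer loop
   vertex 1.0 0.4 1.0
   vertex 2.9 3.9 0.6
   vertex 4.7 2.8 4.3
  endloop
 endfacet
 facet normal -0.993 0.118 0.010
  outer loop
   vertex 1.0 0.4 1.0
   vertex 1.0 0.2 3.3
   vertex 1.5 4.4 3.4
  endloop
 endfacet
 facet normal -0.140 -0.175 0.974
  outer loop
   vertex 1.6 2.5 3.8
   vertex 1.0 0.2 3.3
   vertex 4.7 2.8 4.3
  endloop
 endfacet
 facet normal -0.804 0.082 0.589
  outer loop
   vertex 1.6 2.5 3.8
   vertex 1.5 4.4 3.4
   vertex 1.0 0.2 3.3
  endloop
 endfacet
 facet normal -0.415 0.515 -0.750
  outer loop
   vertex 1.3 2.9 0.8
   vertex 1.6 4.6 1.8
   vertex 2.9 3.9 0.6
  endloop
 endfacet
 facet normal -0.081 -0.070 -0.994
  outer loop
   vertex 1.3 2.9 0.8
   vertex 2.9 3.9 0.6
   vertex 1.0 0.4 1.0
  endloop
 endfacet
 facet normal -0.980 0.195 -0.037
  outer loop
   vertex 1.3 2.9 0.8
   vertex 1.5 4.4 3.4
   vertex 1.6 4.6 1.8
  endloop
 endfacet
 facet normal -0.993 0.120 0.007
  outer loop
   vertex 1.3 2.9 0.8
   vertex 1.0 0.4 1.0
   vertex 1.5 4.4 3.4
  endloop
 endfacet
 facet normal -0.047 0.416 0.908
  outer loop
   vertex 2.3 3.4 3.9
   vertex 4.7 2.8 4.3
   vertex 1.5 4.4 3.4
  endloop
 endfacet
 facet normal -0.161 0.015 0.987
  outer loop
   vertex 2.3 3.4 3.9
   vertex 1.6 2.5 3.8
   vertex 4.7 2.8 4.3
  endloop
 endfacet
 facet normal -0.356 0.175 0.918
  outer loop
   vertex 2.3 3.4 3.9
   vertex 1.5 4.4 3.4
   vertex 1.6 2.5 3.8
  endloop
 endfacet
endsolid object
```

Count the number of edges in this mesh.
21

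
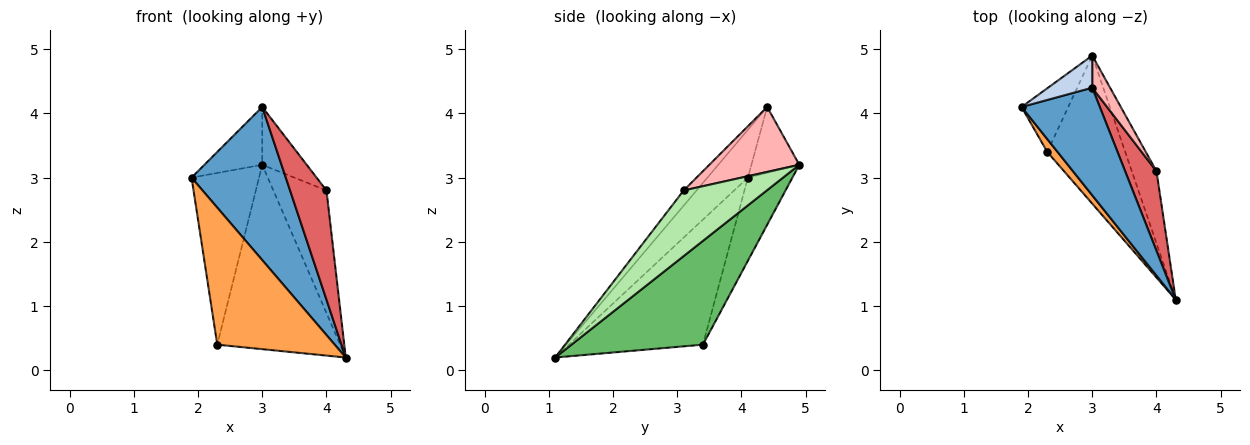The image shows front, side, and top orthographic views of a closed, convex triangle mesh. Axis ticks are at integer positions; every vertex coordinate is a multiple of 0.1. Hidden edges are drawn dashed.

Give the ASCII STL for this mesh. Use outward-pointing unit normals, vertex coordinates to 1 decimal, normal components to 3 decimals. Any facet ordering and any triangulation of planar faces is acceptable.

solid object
 facet normal -0.332 -0.772 0.542
  outer loop
   vertex 3.0 4.4 4.1
   vertex 1.9 4.1 3.0
   vertex 4.3 1.1 0.2
  endloop
 endfacet
 facet normal -0.586 0.708 0.393
  outer loop
   vertex 3.0 4.4 4.1
   vertex 3.0 4.9 3.2
   vertex 1.9 4.1 3.0
  endloop
 endfacet
 facet normal -0.751 -0.658 0.062
  outer loop
   vertex 2.3 3.4 0.4
   vertex 4.3 1.1 0.2
   vertex 1.9 4.1 3.0
  endloop
 endfacet
 facet normal -0.526 0.797 -0.296
  outer loop
   vertex 2.3 3.4 0.4
   vertex 1.9 4.1 3.0
   vertex 3.0 4.9 3.2
  endloop
 endfacet
 facet normal 0.640 0.599 -0.481
  outer loop
   vertex 2.3 3.4 0.4
   vertex 3.0 4.9 3.2
   vertex 4.3 1.1 0.2
  endloop
 endfacet
 facet normal 0.803 0.513 -0.302
  outer loop
   vertex 4.0 3.1 2.8
   vertex 4.3 1.1 0.2
   vertex 3.0 4.9 3.2
  endloop
 endfacet
 facet normal -0.274 -0.777 0.566
  outer loop
   vertex 4.0 3.1 2.8
   vertex 3.0 4.4 4.1
   vertex 4.3 1.1 0.2
  endloop
 endfacet
 facet normal 0.870 0.430 0.239
  outer loop
   vertex 4.0 3.1 2.8
   vertex 3.0 4.9 3.2
   vertex 3.0 4.4 4.1
  endloop
 endfacet
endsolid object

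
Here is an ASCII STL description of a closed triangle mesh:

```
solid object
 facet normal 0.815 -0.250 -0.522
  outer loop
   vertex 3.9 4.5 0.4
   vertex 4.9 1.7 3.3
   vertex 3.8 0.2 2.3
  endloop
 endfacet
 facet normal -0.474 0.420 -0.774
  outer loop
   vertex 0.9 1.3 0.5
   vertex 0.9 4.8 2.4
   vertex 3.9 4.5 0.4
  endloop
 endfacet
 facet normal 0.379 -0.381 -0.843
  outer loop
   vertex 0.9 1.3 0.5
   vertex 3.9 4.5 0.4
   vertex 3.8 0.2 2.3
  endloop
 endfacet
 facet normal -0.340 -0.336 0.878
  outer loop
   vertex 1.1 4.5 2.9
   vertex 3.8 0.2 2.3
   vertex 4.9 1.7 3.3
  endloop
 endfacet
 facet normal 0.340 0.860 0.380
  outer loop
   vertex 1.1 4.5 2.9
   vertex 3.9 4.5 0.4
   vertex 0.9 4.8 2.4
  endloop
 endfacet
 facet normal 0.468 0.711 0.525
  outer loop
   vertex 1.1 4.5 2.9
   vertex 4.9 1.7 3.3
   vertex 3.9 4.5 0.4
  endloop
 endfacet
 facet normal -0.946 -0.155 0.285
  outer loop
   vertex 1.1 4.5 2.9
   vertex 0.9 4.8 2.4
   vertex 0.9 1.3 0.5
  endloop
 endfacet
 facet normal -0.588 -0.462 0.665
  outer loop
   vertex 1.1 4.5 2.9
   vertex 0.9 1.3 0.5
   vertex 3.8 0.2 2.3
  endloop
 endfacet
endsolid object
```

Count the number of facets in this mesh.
8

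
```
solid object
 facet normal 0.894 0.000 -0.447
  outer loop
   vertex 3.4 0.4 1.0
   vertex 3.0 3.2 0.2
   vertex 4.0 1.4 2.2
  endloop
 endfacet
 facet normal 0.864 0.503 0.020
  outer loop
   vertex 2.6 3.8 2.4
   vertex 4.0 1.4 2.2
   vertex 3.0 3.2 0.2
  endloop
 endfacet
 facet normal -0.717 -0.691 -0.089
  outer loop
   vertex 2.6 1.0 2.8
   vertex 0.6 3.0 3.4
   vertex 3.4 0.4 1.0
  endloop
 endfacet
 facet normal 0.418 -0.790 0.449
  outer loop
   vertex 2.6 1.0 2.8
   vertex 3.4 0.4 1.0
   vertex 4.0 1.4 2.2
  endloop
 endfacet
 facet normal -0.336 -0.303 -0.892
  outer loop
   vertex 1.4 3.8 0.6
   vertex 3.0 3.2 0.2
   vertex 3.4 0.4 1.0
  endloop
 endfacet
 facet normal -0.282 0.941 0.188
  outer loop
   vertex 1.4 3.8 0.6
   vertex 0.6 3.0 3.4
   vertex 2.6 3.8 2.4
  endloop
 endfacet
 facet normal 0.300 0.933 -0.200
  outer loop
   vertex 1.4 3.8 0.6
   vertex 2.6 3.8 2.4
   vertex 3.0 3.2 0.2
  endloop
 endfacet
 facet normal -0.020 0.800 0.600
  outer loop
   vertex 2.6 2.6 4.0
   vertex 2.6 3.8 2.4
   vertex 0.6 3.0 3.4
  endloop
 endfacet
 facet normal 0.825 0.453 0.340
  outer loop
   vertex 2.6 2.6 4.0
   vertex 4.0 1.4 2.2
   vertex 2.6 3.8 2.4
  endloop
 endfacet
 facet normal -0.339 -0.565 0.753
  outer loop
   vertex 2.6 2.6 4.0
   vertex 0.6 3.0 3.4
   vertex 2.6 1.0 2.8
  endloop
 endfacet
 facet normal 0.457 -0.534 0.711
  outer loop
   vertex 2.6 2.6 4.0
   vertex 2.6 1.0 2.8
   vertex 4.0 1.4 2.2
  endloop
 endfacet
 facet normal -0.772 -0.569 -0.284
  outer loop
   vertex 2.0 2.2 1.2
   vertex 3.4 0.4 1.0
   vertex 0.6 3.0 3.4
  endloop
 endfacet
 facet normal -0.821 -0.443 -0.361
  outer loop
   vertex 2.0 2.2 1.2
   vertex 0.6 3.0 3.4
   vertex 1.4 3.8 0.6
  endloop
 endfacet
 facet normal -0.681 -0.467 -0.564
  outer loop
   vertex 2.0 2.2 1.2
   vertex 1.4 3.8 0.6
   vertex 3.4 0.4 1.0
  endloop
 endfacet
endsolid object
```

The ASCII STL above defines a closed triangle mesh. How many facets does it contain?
14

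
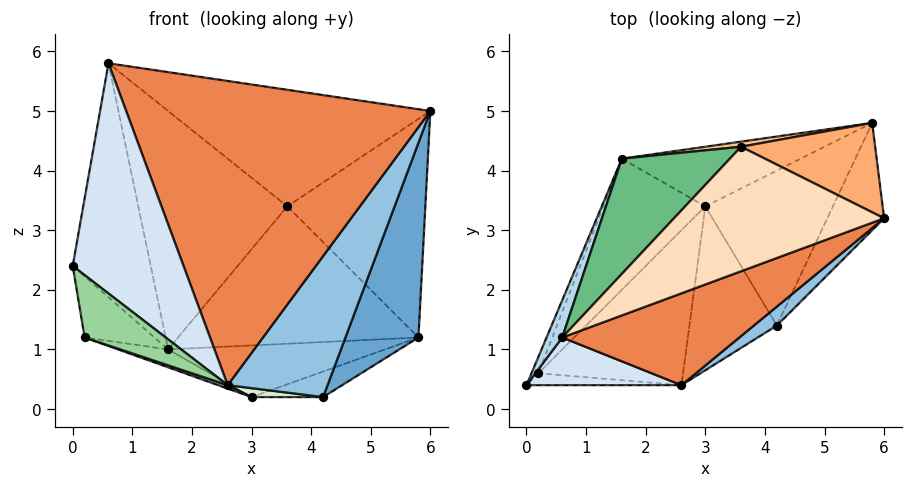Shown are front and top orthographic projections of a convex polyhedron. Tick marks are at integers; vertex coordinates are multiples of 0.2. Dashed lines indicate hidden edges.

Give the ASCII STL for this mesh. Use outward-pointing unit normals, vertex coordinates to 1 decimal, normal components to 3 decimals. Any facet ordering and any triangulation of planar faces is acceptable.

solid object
 facet normal 0.908 -0.368 -0.203
  outer loop
   vertex 4.2 1.4 0.2
   vertex 5.8 4.8 1.2
   vertex 6.0 3.2 5.0
  endloop
 endfacet
 facet normal 0.537 -0.836 0.112
  outer loop
   vertex 4.2 1.4 0.2
   vertex 6.0 3.2 5.0
   vertex 2.6 0.4 0.4
  endloop
 endfacet
 facet normal -0.911 0.407 0.065
  outer loop
   vertex 0.6 1.2 5.8
   vertex 1.6 4.2 1.0
   vertex 0.0 0.4 2.4
  endloop
 endfacet
 facet normal 0.154 -0.967 0.200
  outer loop
   vertex 0.6 1.2 5.8
   vertex 0.0 0.4 2.4
   vertex 2.6 0.4 0.4
  endloop
 endfacet
 facet normal 0.369 -0.890 0.269
  outer loop
   vertex 0.6 1.2 5.8
   vertex 2.6 0.4 0.4
   vertex 6.0 3.2 5.0
  endloop
 endfacet
 facet normal 0.206 0.906 0.371
  outer loop
   vertex 3.6 4.4 3.4
   vertex 6.0 3.2 5.0
   vertex 5.8 4.8 1.2
  endloop
 endfacet
 facet normal -0.143 0.989 0.037
  outer loop
   vertex 3.6 4.4 3.4
   vertex 5.8 4.8 1.2
   vertex 1.6 4.2 1.0
  endloop
 endfacet
 facet normal -0.143 0.676 0.722
  outer loop
   vertex 3.6 4.4 3.4
   vertex 0.6 1.2 5.8
   vertex 6.0 3.2 5.0
  endloop
 endfacet
 facet normal -0.522 0.768 0.371
  outer loop
   vertex 3.6 4.4 3.4
   vertex 1.6 4.2 1.0
   vertex 0.6 1.2 5.8
  endloop
 endfacet
 facet normal -0.143 -0.972 -0.186
  outer loop
   vertex 0.2 0.6 1.2
   vertex 2.6 0.4 0.4
   vertex 0.0 0.4 2.4
  endloop
 endfacet
 facet normal -0.930 0.356 -0.096
  outer loop
   vertex 0.2 0.6 1.2
   vertex 0.0 0.4 2.4
   vertex 1.6 4.2 1.0
  endloop
 endfacet
 facet normal -0.090 -0.054 -0.994
  outer loop
   vertex 3.0 3.4 0.2
   vertex 4.2 1.4 0.2
   vertex 2.6 0.4 0.4
  endloop
 endfacet
 facet normal -0.318 -0.021 -0.948
  outer loop
   vertex 3.0 3.4 0.2
   vertex 2.6 0.4 0.4
   vertex 0.2 0.6 1.2
  endloop
 endfacet
 facet normal -0.439 0.121 -0.890
  outer loop
   vertex 3.0 3.4 0.2
   vertex 0.2 0.6 1.2
   vertex 1.6 4.2 1.0
  endloop
 endfacet
 facet normal -0.057 0.654 -0.754
  outer loop
   vertex 3.0 3.4 0.2
   vertex 1.6 4.2 1.0
   vertex 5.8 4.8 1.2
  endloop
 endfacet
 facet normal 0.262 0.157 -0.952
  outer loop
   vertex 3.0 3.4 0.2
   vertex 5.8 4.8 1.2
   vertex 4.2 1.4 0.2
  endloop
 endfacet
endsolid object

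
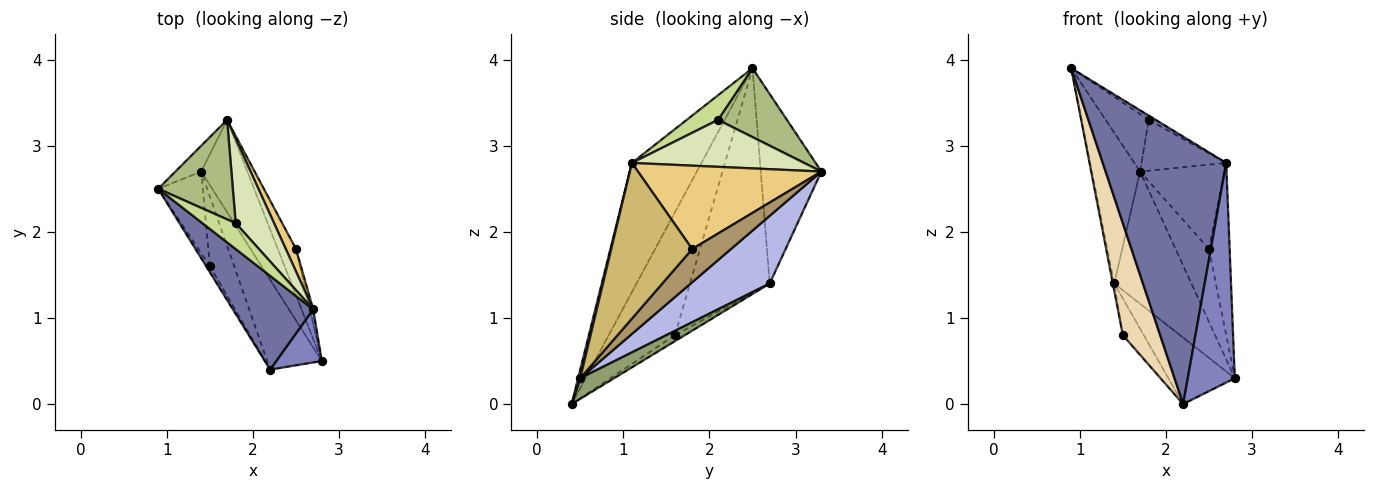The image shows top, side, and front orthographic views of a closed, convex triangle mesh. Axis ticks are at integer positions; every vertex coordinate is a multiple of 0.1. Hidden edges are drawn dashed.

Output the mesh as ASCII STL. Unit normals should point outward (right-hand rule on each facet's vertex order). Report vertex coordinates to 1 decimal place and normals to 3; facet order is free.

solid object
 facet normal -0.470 -0.833 0.292
  outer loop
   vertex 2.7 1.1 2.8
   vertex 0.9 2.5 3.9
   vertex 2.2 0.4 0.0
  endloop
 endfacet
 facet normal 0.044 -0.971 0.235
  outer loop
   vertex 2.7 1.1 2.8
   vertex 2.2 0.4 0.0
   vertex 2.8 0.5 0.3
  endloop
 endfacet
 facet normal -0.778 0.619 -0.106
  outer loop
   vertex 1.4 2.7 1.4
   vertex 0.9 2.5 3.9
   vertex 1.7 3.3 2.7
  endloop
 endfacet
 facet normal 0.643 0.628 -0.438
  outer loop
   vertex 1.4 2.7 1.4
   vertex 1.7 3.3 2.7
   vertex 2.8 0.5 0.3
  endloop
 endfacet
 facet normal 0.290 0.569 -0.769
  outer loop
   vertex 1.4 2.7 1.4
   vertex 2.8 0.5 0.3
   vertex 2.2 0.4 0.0
  endloop
 endfacet
 facet normal 0.624 0.390 0.677
  outer loop
   vertex 1.8 2.1 3.3
   vertex 1.7 3.3 2.7
   vertex 0.9 2.5 3.9
  endloop
 endfacet
 facet normal 0.590 0.133 0.796
  outer loop
   vertex 1.8 2.1 3.3
   vertex 0.9 2.5 3.9
   vertex 2.7 1.1 2.8
  endloop
 endfacet
 facet normal 0.724 0.356 0.591
  outer loop
   vertex 1.8 2.1 3.3
   vertex 2.7 1.1 2.8
   vertex 1.7 3.3 2.7
  endloop
 endfacet
 facet normal 0.700 0.603 -0.382
  outer loop
   vertex 2.5 1.8 1.8
   vertex 2.8 0.5 0.3
   vertex 1.7 3.3 2.7
  endloop
 endfacet
 facet normal 0.969 0.247 -0.021
  outer loop
   vertex 2.5 1.8 1.8
   vertex 2.7 1.1 2.8
   vertex 2.8 0.5 0.3
  endloop
 endfacet
 facet normal 0.903 0.415 0.110
  outer loop
   vertex 2.5 1.8 1.8
   vertex 1.7 3.3 2.7
   vertex 2.7 1.1 2.8
  endloop
 endfacet
 facet normal -0.871 -0.491 -0.026
  outer loop
   vertex 1.5 1.6 0.8
   vertex 2.2 0.4 0.0
   vertex 0.9 2.5 3.9
  endloop
 endfacet
 facet normal -0.981 0.017 -0.195
  outer loop
   vertex 1.5 1.6 0.8
   vertex 0.9 2.5 3.9
   vertex 1.4 2.7 1.4
  endloop
 endfacet
 facet normal -0.213 0.453 -0.866
  outer loop
   vertex 1.5 1.6 0.8
   vertex 1.4 2.7 1.4
   vertex 2.2 0.4 0.0
  endloop
 endfacet
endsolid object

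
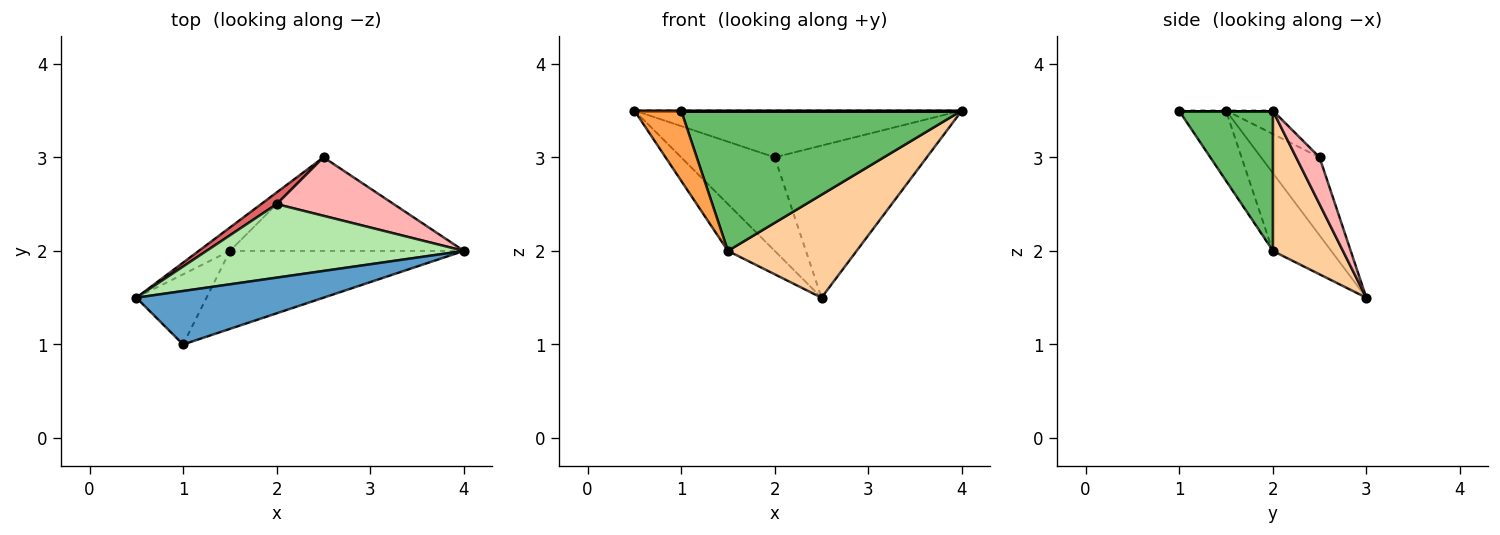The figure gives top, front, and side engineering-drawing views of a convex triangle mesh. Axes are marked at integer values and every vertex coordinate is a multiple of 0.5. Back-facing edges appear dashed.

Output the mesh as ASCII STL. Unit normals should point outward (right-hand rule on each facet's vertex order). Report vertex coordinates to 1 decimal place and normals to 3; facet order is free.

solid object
 facet normal 0.000 0.000 1.000
  outer loop
   vertex 1.0 1.0 3.5
   vertex 4.0 2.0 3.5
   vertex 0.5 1.5 3.5
  endloop
 endfacet
 facet normal -0.745 0.596 -0.298
  outer loop
   vertex 1.5 2.0 2.0
   vertex 0.5 1.5 3.5
   vertex 2.5 3.0 1.5
  endloop
 endfacet
 facet normal -0.577 -0.577 -0.577
  outer loop
   vertex 1.5 2.0 2.0
   vertex 1.0 1.0 3.5
   vertex 0.5 1.5 3.5
  endloop
 endfacet
 facet normal 0.374 -0.686 -0.624
  outer loop
   vertex 1.5 2.0 2.0
   vertex 2.5 3.0 1.5
   vertex 4.0 2.0 3.5
  endloop
 endfacet
 facet normal 0.280 -0.839 -0.466
  outer loop
   vertex 1.5 2.0 2.0
   vertex 4.0 2.0 3.5
   vertex 1.0 1.0 3.5
  endloop
 endfacet
 facet normal -0.076 0.535 0.841
  outer loop
   vertex 2.0 2.5 3.0
   vertex 0.5 1.5 3.5
   vertex 4.0 2.0 3.5
  endloop
 endfacet
 facet normal -0.527 0.843 0.105
  outer loop
   vertex 2.0 2.5 3.0
   vertex 2.5 3.0 1.5
   vertex 0.5 1.5 3.5
  endloop
 endfacet
 facet normal 0.142 0.924 0.355
  outer loop
   vertex 2.0 2.5 3.0
   vertex 4.0 2.0 3.5
   vertex 2.5 3.0 1.5
  endloop
 endfacet
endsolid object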